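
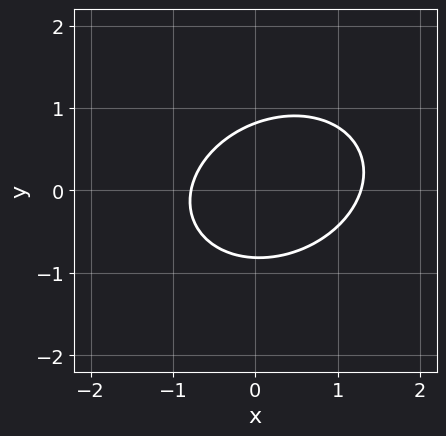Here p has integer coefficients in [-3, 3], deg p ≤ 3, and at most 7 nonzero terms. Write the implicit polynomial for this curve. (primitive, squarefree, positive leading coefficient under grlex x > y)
1. deg p = 2. A generic line meets the curve in up to 2 points.
2. Solving for integer coefficients yields p as stated.

2*x^2 - x*y + 3*y^2 - x - 2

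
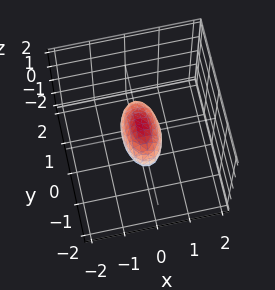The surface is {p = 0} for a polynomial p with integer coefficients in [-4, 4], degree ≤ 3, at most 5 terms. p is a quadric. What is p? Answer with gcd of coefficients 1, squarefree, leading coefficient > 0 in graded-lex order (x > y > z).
3*x^2 + y^2 + 2*z^2 - 1

The degree is 2 — a closed, bounded, convex surface; a quadric.
Symmetries: it's symmetric under y → −y, forcing even powers of y; mirror symmetry z ↦ −z ⇒ only even powers of z; it's symmetric under x → −x, forcing even powers of x.
Checking where it meets the axes: among the integer gridlines, it crosses the y-axis at y ∈ {-1, 1}.
Putting this together gives p.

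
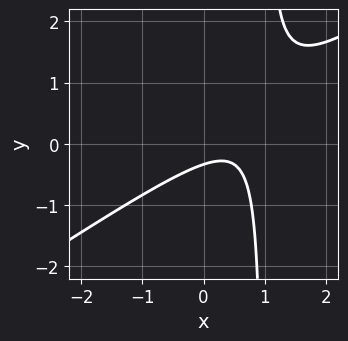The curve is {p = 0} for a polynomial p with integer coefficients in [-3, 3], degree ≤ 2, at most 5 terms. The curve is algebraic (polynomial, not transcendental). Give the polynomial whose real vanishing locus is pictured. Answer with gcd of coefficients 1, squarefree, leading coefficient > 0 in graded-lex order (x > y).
The degree is 2 — no degree-1 curve has this shape.
From the visible intercepts: no x-intercept at any integer in the box.
Assembling these constraints gives the stated polynomial.

2*x^2 - 3*x*y - 2*x + 3*y + 1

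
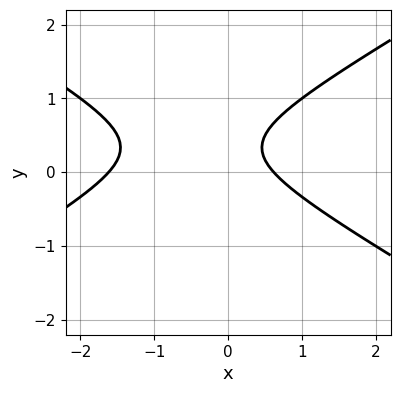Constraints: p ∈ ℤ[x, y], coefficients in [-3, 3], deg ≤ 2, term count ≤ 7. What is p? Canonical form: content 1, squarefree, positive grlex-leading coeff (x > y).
x^2 - 3*y^2 + x + 2*y - 1

deg p = 2. No degree-1 curve has this shape.
Checking where it meets the axes: the curve avoids every integer y-axis point in the box.
Matching integer coefficients to the picture gives p.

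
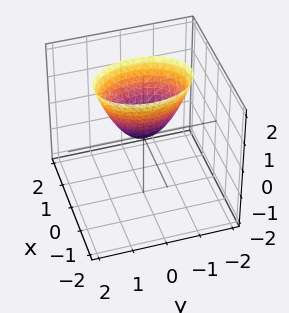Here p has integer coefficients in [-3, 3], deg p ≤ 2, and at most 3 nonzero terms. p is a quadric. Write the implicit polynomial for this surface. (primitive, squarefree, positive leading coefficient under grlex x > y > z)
2*x^2 + y^2 - z

The degree is 2 — a paraboloid; a quadric.
Symmetries: the x ↦ −x reflection is a symmetry, so x appears only in even powers; it's symmetric under y → −y, forcing even powers of y.
Checking where it meets the axes: it meets the x-axis at x = 0 (among the integer gridlines); it crosses the z-axis at the gridline z = 0.
Putting this together gives p.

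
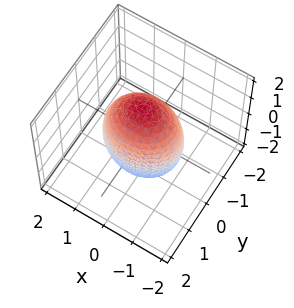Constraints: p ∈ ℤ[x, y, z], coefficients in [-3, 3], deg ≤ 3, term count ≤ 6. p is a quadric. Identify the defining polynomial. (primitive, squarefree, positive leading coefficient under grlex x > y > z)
2*x^2 + 3*y^2 + z^2 - 3

First, degree: bounded and convex; a quadric, so deg p = 2.
Next, symmetries: the z ↦ −z reflection is a symmetry, so z appears only in even powers; it's symmetric under x → −x, forcing even powers of x; mirror symmetry y ↦ −y ⇒ only even powers of y.
Then, from the axis intercepts and sections: among the integer gridlines, it crosses the y-axis at y ∈ {-1, 1}.
Finally, assembling these constraints gives the stated polynomial.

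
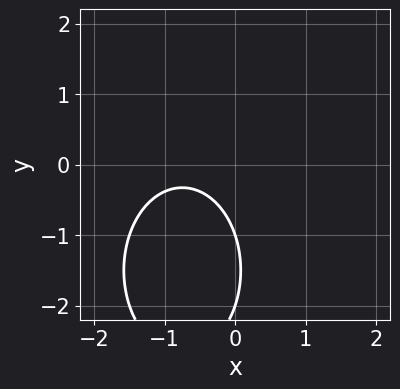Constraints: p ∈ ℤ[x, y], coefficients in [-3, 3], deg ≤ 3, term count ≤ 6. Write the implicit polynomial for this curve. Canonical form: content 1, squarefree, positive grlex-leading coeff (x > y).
First, deg p = 2.
Next, reading off the gridlines: no x-intercept at any integer in the box; among the integer gridlines, it crosses the y-axis at y ∈ {-2, -1}.
Finally, solving for integer coefficients yields p as stated.

2*x^2 + y^2 + 3*x + 3*y + 2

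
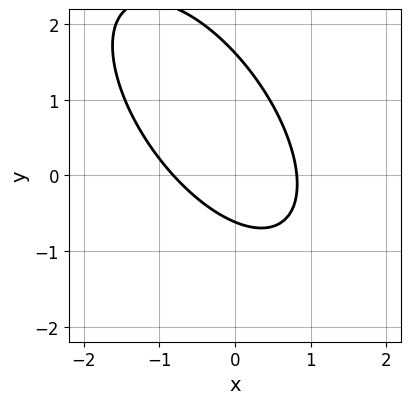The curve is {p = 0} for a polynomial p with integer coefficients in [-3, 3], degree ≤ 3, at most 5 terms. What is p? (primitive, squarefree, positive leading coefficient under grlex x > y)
3*x^2 + 3*x*y + 2*y^2 - 2*y - 2

(a) deg p = 2.
(b) Solving for integer coefficients yields p as stated.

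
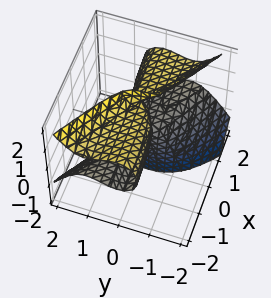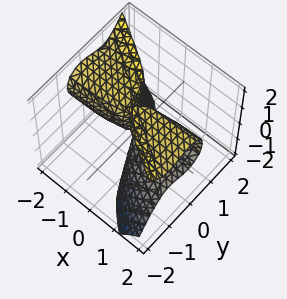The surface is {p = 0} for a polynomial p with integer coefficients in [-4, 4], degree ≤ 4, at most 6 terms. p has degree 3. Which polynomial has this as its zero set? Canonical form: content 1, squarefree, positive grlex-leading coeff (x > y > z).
2*x*y^2 + 2*x*z^2 + 3*y^3 - 3*x*z

(a) deg p = 3. A generic line meets the surface in up to 3 points.
(b) Observable constraints: the visible x-axis segment lies entirely on the surface; it meets the y-axis at y = 0 (among the integer gridlines); every point of the z-axis in the box is on the surface.
(c) Solving for integer coefficients yields p as stated.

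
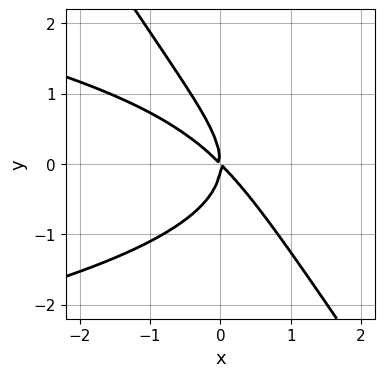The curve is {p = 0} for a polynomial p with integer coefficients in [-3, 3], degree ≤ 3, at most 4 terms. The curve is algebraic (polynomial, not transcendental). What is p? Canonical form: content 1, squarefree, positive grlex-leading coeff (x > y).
3*x*y^2 + 2*y^3 + 3*x^2 + 3*x*y

(a) The degree is 3 — the shape is more complex than any degree-2 curve.
(b) From the axis intercepts and sections: it crosses the x-axis at the gridline x = 0; one y-axis crossing is at y = 0.
(c) Fitting integer coefficients to these (and the overall shape) gives p.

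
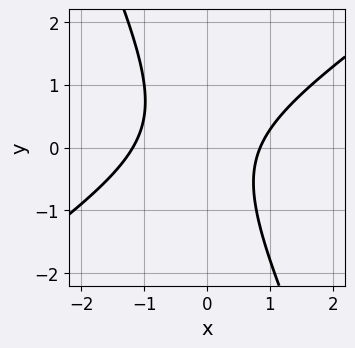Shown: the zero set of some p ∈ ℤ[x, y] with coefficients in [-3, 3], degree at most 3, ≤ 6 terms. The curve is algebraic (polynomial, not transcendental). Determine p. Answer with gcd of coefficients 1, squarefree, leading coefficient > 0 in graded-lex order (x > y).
Degree: a generic line meets the curve in up to 2 points, so deg p = 2.
Reading off the gridlines: no y-intercept at any integer in the box.
Assembling these constraints gives the stated polynomial.

3*x^2 - 3*x*y - 2*y^2 + x - 3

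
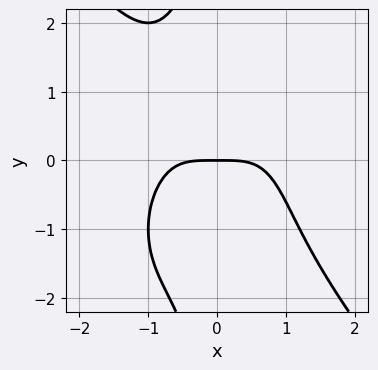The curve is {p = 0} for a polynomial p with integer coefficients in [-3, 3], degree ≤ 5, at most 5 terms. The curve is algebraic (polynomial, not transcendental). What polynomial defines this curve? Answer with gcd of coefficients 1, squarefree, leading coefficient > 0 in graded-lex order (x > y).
2*x^4 + x*y^3 + 3*y

1. Degree: the shape is more complex than any degree-3 curve, so deg p = 4.
2. From the visible intercepts: it meets the y-axis at y = 0 (among the integer gridlines); it meets the x-axis at x = 0 (among the integer gridlines).
3. Assembling these constraints gives the stated polynomial.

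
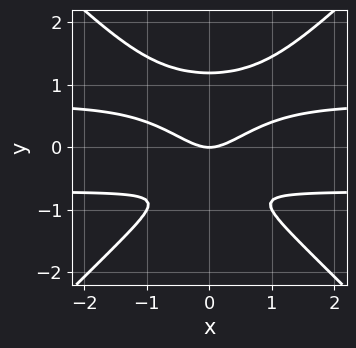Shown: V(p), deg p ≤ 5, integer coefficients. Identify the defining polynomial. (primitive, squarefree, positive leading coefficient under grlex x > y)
2*x^2*y^2 - 2*y^4 - x^2 + 2*y^2 + y

1. The degree is 4 — no degree-3 curve has this shape.
2. Symmetries: mirror symmetry x ↦ −x ⇒ only even powers of x.
3. From the axis intercepts and sections: it crosses the x-axis at the gridline x = 0; it meets the y-axis at y = 0 (among the integer gridlines).
4. Putting this together gives p.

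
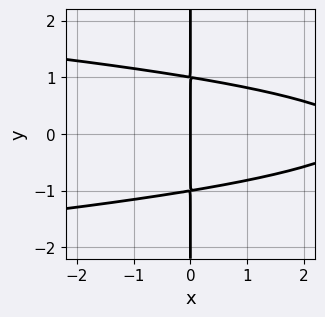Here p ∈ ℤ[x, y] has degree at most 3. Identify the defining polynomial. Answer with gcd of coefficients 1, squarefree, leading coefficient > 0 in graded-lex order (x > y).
3*x*y^2 + x^2 - 3*x

1. The degree is 3 — no degree-2 curve has this shape.
2. Symmetries: it's symmetric under y → −y, forcing even powers of y.
3. Against the integer gridlines: one x-axis crossing is at x = 0; every point of the y-axis in the box is on the curve.
4. The integer polynomial consistent with all of this is the stated p.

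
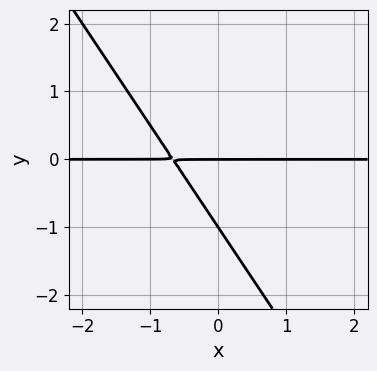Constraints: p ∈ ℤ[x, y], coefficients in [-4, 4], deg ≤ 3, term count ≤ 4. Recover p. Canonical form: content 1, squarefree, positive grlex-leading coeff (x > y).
3*x*y + 2*y^2 + 2*y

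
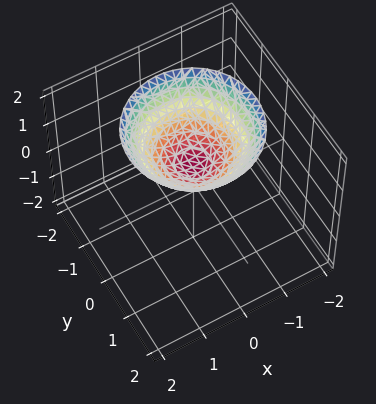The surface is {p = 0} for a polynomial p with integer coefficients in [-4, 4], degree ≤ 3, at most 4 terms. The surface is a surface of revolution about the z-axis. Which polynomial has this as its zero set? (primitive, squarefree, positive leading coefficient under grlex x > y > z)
2*x^2 + 2*y^2 - 3*z + 2

First, deg p = 2. The shape is more complex than any degree-1 surface.
Then, by symmetry, the z-axis is an axis of rotation, so x and y enter only as x² + y².
Then, against the integer gridlines: no y-intercept at any integer in the box; it misses every integer gridline on the x-axis.
Finally, assembling these constraints gives the stated polynomial.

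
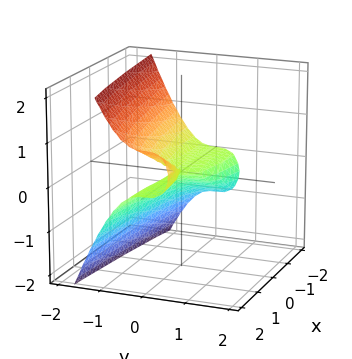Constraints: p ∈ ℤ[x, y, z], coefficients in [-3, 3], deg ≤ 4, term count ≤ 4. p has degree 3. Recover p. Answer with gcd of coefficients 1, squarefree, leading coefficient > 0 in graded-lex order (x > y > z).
3*y^3 - x*z + 2*z^2

1. Degree: no degree-2 surface has this shape, so deg p = 3.
2. Against the integer gridlines: it crosses the y-axis at the gridline y = 0; the visible x-axis segment lies entirely on the surface; one z-axis crossing is at z = 0.
3. These observations pin down the coefficients.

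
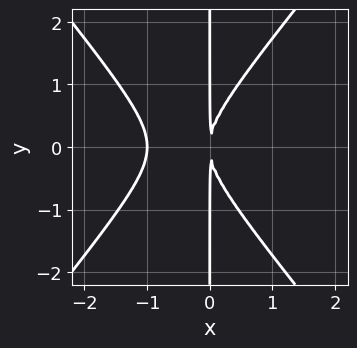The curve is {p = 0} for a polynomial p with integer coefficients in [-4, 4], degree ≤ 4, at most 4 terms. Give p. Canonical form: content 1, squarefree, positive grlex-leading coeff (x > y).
First, deg p = 3. The shape is more complex than any degree-2 curve.
Next, symmetries: it's symmetric under y → −y, forcing even powers of y.
Then, checking where it meets the axes: it crosses the x-axis at the gridline x = -1; every point of the y-axis in the box is on the curve.
Finally, matching integer coefficients to the picture gives p.

3*x^3 - 2*x*y^2 + 3*x^2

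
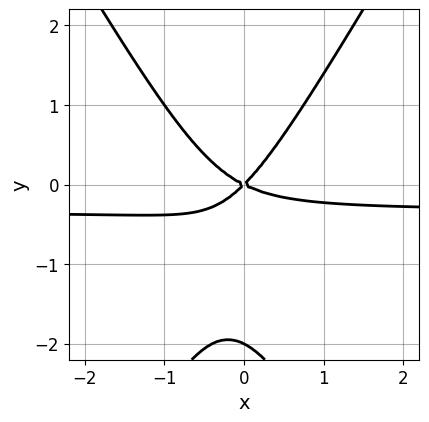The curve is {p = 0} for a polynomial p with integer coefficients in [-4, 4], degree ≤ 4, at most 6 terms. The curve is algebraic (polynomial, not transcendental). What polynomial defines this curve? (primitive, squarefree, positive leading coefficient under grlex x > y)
1. Degree: no degree-2 curve has this shape, so deg p = 3.
2. From the visible intercepts: the y-axis gridline crossings are at y ∈ {-2, 0}; it crosses the x-axis at the gridline x = 0.
3. Matching integer coefficients to the picture gives p.

3*x^2*y - y^3 + x^2 + x*y - 2*y^2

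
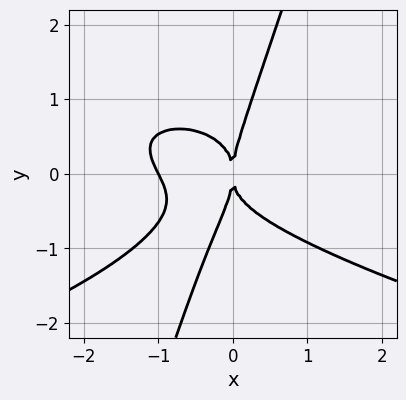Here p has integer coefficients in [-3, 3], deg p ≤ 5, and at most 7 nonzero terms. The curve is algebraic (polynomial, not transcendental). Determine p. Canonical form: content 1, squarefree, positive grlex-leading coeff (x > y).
deg p = 4. A generic line meets the curve in up to 4 points.
Checking where it meets the axes: it crosses the y-axis at the gridline y = 0; the x-axis gridline crossings are at x ∈ {-1, 0}.
Fitting integer coefficients to these (and the overall shape) gives p.

3*x*y^3 - y^4 + 2*x^3 + x^2*y + 2*x^2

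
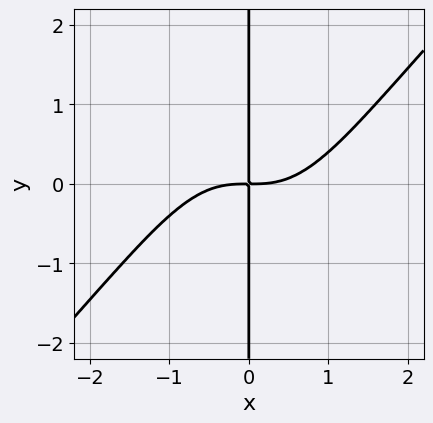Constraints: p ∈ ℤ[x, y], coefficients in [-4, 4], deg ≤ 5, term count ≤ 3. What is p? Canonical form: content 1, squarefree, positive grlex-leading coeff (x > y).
2*x^4 - 2*x^3*y - 3*x*y

Degree: the shape is more complex than any degree-3 curve, so deg p = 4.
Observable constraints: every point of the y-axis in the box is on the curve.
Matching integer coefficients to the picture gives p.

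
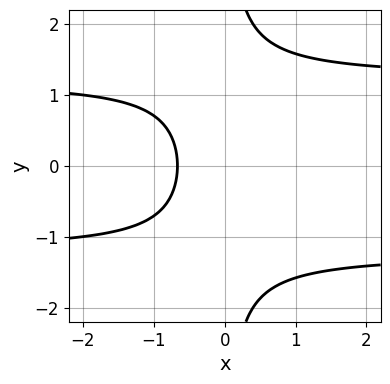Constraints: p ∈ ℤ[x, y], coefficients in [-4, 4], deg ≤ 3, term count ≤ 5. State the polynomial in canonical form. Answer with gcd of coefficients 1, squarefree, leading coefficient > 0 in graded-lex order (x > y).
1. Degree: no degree-2 curve has this shape, so deg p = 3.
2. Symmetries: mirror symmetry y ↦ −y ⇒ only even powers of y.
3. From the axis intercepts and sections: the curve avoids every integer y-axis point in the box.
4. Putting this together gives p.

2*x*y^2 - 3*x - 2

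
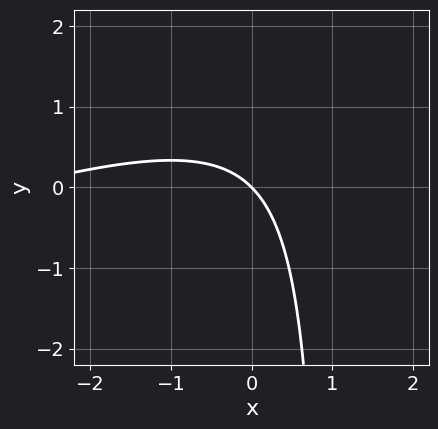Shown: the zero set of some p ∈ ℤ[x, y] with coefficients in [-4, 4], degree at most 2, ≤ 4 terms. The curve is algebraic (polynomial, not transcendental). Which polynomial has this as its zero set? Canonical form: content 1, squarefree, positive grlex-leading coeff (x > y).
First, degree: no degree-1 curve has this shape, so deg p = 2.
Then, against the integer gridlines: one y-axis crossing is at y = 0; it crosses the x-axis at the gridline x = 0.
Finally, together with the visible shape, these determine p as stated.

x^2 - 3*x*y + 3*x + 3*y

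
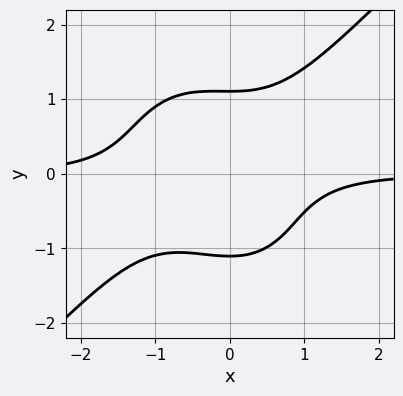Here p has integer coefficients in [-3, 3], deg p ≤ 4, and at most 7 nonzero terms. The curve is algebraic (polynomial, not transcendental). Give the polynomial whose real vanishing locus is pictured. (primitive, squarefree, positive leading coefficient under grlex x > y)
3*x^3*y - x^2*y^2 - 2*y^4 + 2*x^2*y + 3

(a) Degree: the shape is more complex than any degree-3 curve, so deg p = 4.
(b) Observable constraints: the curve avoids every integer x-axis point in the box.
(c) Assembling these constraints gives the stated polynomial.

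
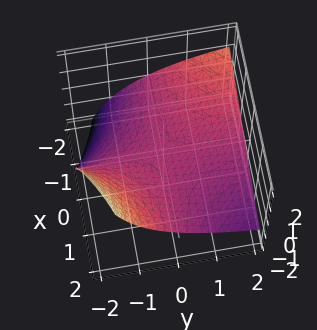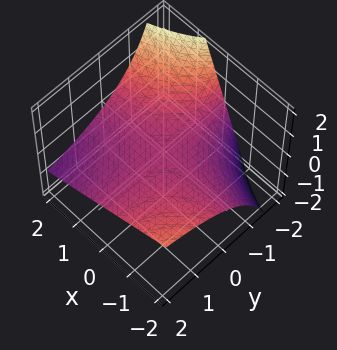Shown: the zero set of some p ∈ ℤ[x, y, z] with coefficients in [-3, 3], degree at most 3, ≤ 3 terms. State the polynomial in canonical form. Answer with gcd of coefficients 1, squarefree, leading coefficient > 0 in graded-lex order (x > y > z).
(a) Degree: the shape is more complex than any degree-1 surface, so deg p = 2.
(b) Observable constraints: it meets the z-axis at z = 0 (among the integer gridlines); the visible y-axis segment lies entirely on the surface; the visible x-axis segment lies entirely on the surface.
(c) Putting this together gives p.

x*y + y*z + 3*z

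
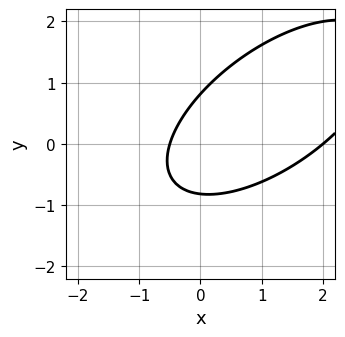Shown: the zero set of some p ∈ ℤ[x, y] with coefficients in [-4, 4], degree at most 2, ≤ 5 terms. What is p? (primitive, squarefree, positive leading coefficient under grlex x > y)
(a) deg p = 2.
(b) From the visible intercepts: it meets the x-axis at x = 2 (among the integer gridlines).
(c) Putting this together gives p.

2*x^2 - 3*x*y + 3*y^2 - 3*x - 2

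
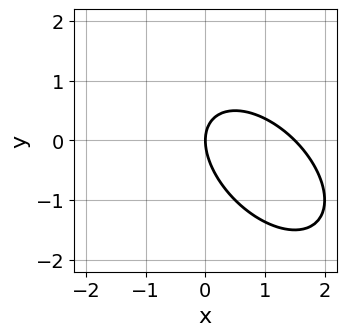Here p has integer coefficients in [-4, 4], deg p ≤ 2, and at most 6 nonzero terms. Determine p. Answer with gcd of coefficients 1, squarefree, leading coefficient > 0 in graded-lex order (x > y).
2*x^2 + 2*x*y + 2*y^2 - 3*x

(a) The degree is 2 — the shape is more complex than any degree-1 curve.
(b) Observable constraints: it meets the y-axis at y = 0 (among the integer gridlines); one x-axis crossing is at x = 0.
(c) Assembling these constraints gives the stated polynomial.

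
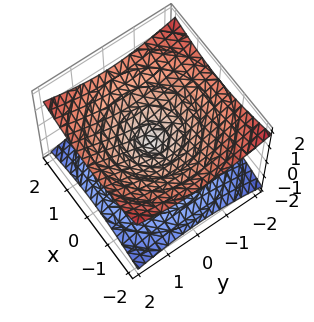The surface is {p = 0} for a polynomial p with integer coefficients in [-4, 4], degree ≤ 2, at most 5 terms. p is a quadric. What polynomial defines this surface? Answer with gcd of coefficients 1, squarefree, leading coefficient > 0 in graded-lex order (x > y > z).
x^2 + y^2 - 3*z^2

(a) deg p = 2. A double cone through the origin; a quadric.
(b) Symmetries: the z-axis is an axis of rotation, so x and y enter only as x² + y²; the z ↦ −z reflection is a symmetry, so z appears only in even powers.
(c) Reading off the gridlines: a circular section at z = 1 has radius between 1 and 2; it crosses the z-axis at the gridline z = 0; it meets the x-axis at x = 0 (among the integer gridlines); it meets the y-axis at y = 0 (among the integer gridlines).
(d) Fitting integer coefficients to these (and the overall shape) gives p.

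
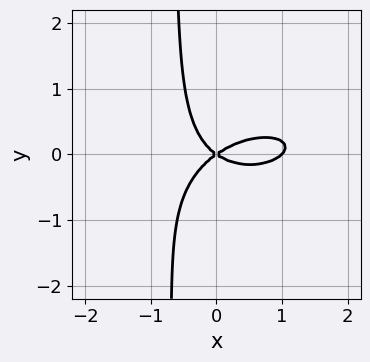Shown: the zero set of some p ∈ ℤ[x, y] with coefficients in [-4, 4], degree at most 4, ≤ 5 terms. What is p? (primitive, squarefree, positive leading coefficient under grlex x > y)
x^3 - x^2*y + 3*x*y^2 - x^2 + 2*y^2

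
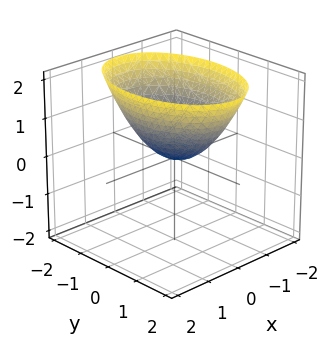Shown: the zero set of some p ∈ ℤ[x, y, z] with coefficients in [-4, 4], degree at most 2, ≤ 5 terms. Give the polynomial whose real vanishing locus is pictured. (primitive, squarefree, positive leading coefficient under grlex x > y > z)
2*x^2 + y^2 - 2*z

deg p = 2. A single bowl opening along one axis; a quadric.
Symmetries: the y ↦ −y reflection is a symmetry, so y appears only in even powers; the x ↦ −x reflection is a symmetry, so x appears only in even powers.
Against the integer gridlines: it meets the z-axis at z = 0 (among the integer gridlines); one y-axis crossing is at y = 0; one x-axis crossing is at x = 0.
Assembling these constraints gives the stated polynomial.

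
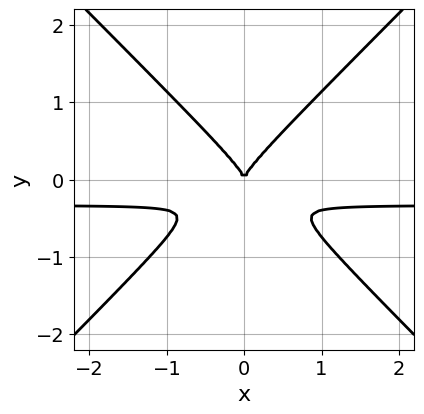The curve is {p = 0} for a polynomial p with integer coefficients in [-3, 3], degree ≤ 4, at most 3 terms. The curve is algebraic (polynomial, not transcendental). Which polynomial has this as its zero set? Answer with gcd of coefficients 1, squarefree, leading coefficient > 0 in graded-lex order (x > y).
deg p = 3. A generic line meets the curve in up to 3 points.
Symmetries: the x ↦ −x reflection is a symmetry, so x appears only in even powers.
From the visible intercepts: it meets the x-axis at x = 0 (among the integer gridlines); one y-axis crossing is at y = 0.
Fitting integer coefficients to these (and the overall shape) gives p.

3*x^2*y - 3*y^3 + x^2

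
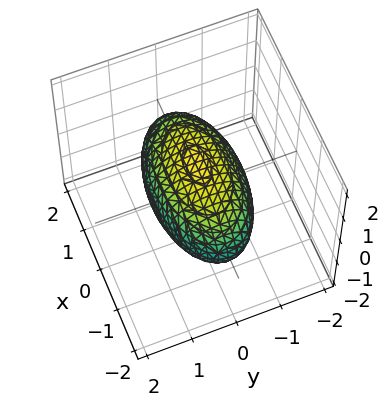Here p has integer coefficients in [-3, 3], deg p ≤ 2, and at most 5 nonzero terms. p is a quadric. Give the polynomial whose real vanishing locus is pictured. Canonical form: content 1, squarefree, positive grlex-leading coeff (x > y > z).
Degree: bounded and convex; a quadric, so deg p = 2.
Symmetries: mirror symmetry z ↦ −z ⇒ only even powers of z; it's symmetric under x → −x, forcing even powers of x; it's symmetric under y → −y, forcing even powers of y.
Against the integer gridlines: the z-axis gridline crossings are at z ∈ {-1, 1}; the y-axis gridline crossings are at y ∈ {-1, 1}.
The integer polynomial consistent with all of this is the stated p.

x^2 + 3*y^2 + 3*z^2 - 3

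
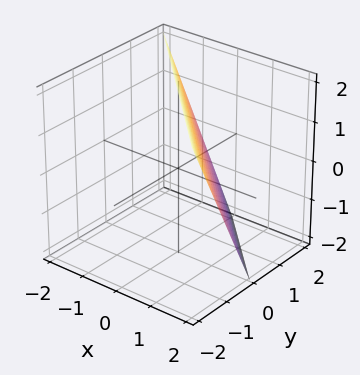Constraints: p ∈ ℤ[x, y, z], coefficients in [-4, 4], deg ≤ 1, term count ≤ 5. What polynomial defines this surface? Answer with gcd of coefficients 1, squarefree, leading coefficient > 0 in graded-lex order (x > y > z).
2*x + 2*y + z - 2

First, the degree is 1 — every cross-section is a straight line — this is a plane.
Then, from the visible intercepts: one z-axis crossing is at z = 2; it crosses the x-axis at the gridline x = 1; one y-axis crossing is at y = 1.
Finally, matching integer coefficients to the picture gives p.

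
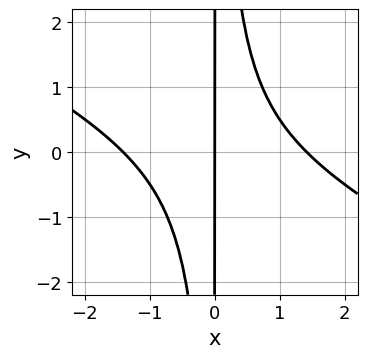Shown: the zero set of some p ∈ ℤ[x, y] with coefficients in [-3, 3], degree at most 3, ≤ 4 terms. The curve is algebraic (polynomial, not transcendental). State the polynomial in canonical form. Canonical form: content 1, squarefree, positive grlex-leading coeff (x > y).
First, the degree is 3 — a generic line meets the curve in up to 3 points.
Then, from the visible intercepts: every point of the y-axis in the box is on the curve; it meets the x-axis at x = 0 (among the integer gridlines).
Finally, putting this together gives p.

x^3 + 2*x^2*y - 2*x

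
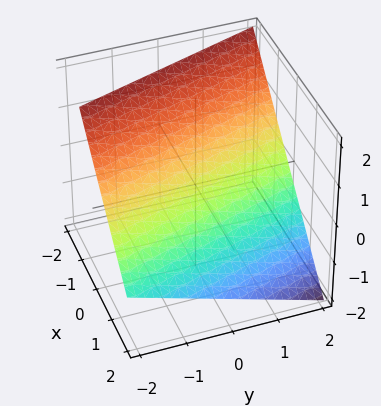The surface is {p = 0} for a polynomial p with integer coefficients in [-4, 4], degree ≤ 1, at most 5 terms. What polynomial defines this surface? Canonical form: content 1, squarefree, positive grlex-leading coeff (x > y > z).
3*x + y + 3*z - 2

First, deg p = 1.
Next, from the axis intercepts and sections: it crosses the y-axis at the gridline y = 2.
Finally, together with the visible shape, these determine p as stated.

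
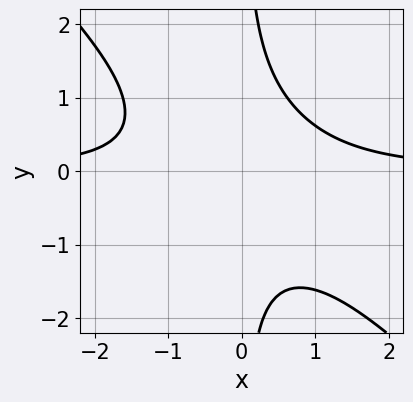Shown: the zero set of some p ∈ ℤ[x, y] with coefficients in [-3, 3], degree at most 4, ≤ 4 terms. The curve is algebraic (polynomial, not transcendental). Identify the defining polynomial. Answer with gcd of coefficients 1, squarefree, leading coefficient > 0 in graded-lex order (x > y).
x^2*y + x*y^2 - 1

(a) Degree: the shape is more complex than any degree-2 curve, so deg p = 3.
(b) From the axis intercepts and sections: it misses every integer gridline on the x-axis; it misses every integer gridline on the y-axis.
(c) Matching integer coefficients to the picture gives p.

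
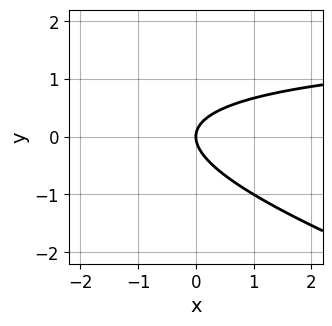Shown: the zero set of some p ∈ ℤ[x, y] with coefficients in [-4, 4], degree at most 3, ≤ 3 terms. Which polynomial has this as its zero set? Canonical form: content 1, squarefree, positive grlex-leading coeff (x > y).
x*y + 3*y^2 - 2*x

1. Degree: the shape is more complex than any degree-1 curve, so deg p = 2.
2. From the visible intercepts: it meets the x-axis at x = 0 (among the integer gridlines); it meets the y-axis at y = 0 (among the integer gridlines).
3. The integer polynomial consistent with all of this is the stated p.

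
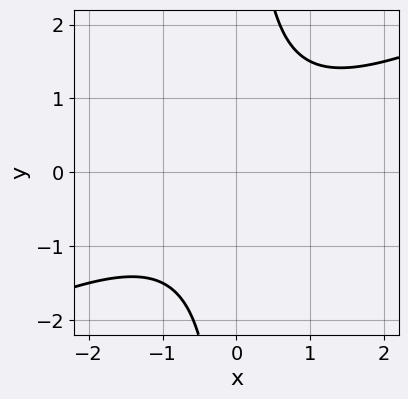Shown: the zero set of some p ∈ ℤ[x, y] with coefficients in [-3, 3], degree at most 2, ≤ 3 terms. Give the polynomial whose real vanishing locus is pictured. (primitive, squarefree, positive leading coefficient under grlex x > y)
1. The degree is 2 — the shape is more complex than any degree-1 curve.
2. From the visible intercepts: it misses every integer gridline on the x-axis; the curve avoids every integer y-axis point in the box.
3. These observations pin down the coefficients.

x^2 - 2*x*y + 2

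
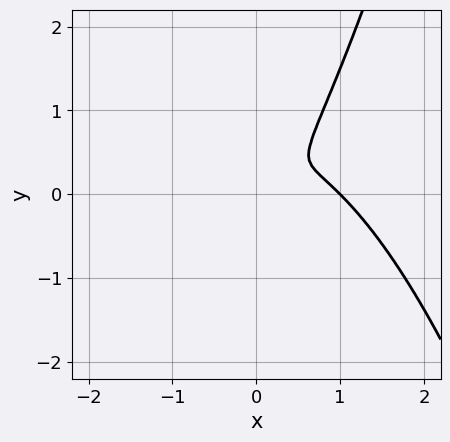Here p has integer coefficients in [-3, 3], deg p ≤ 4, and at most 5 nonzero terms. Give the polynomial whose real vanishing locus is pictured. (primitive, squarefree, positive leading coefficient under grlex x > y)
3*x^3 - 3*x^2 + 3*x*y - 2*y^2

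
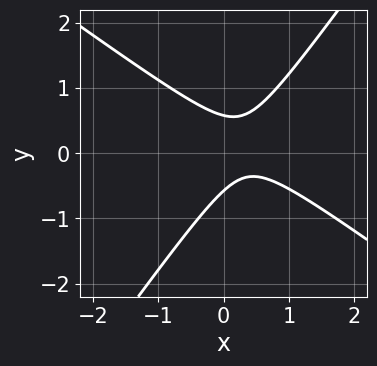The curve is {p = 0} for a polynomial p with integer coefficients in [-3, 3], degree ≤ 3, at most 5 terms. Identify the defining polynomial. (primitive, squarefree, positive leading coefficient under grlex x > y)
(a) deg p = 2. No degree-1 curve has this shape.
(b) Reading off the gridlines: it misses every integer gridline on the x-axis.
(c) Together with the visible shape, these determine p as stated.

3*x^2 + 2*x*y - 3*y^2 - 2*x + 1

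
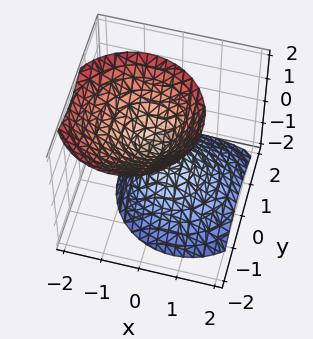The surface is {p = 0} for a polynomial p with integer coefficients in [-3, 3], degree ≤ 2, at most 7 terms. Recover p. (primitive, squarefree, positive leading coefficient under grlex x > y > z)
3*x^2 + 2*x*z + 3*y^2 + y*z - 2*z^2

The picture has 2 separate pieces. They look like related sheets of one shape, so recover p as a whole.
deg p = 2. No degree-1 surface has this shape.
Reading off the gridlines: one z-axis crossing is at z = 0; it meets the y-axis at y = 0 (among the integer gridlines); it meets the x-axis at x = 0 (among the integer gridlines).
Matching integer coefficients to the picture gives p.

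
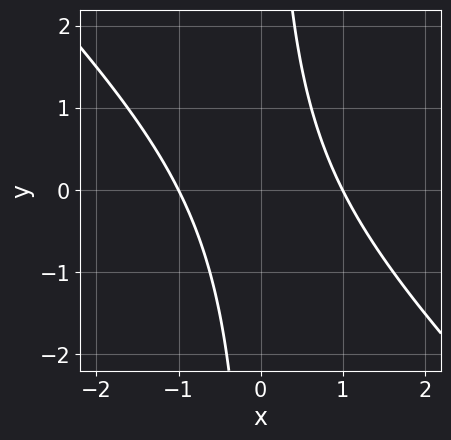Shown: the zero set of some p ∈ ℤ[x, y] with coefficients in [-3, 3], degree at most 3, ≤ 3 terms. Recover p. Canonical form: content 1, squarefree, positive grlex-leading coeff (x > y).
First, the degree is 2 — a generic line meets the curve in up to 2 points.
Then, checking where it meets the axes: among the integer gridlines, it crosses the x-axis at x ∈ {-1, 1}; no y-intercept at any integer in the box.
Finally, fitting integer coefficients to these (and the overall shape) gives p.

x^2 + x*y - 1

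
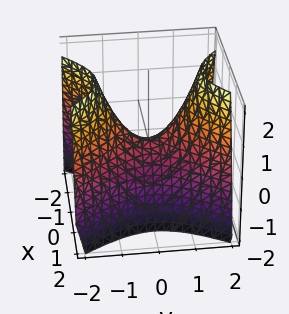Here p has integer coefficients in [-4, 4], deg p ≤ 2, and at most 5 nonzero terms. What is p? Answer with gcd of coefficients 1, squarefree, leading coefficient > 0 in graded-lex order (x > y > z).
3*x^2 - 2*y^2 + 2*z

First, deg p = 2. A saddle surface; a quadric.
Then, symmetries: mirror symmetry y ↦ −y ⇒ only even powers of y; mirror symmetry x ↦ −x ⇒ only even powers of x.
Next, from the axis intercepts and sections: one y-axis crossing is at y = 0; one x-axis crossing is at x = 0; it crosses the z-axis at the gridline z = 0.
Finally, putting this together gives p.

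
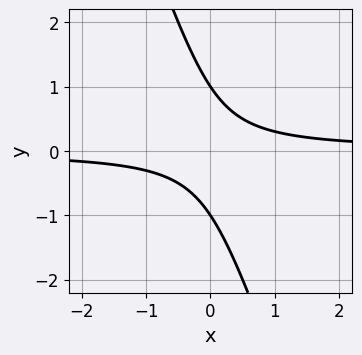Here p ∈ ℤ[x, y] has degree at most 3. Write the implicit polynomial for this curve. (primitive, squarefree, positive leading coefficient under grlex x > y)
3*x*y + y^2 - 1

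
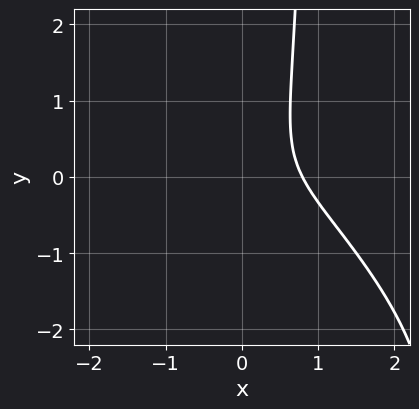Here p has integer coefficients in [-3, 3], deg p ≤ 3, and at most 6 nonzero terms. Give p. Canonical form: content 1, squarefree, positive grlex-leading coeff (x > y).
deg p = 3.
Checking where it meets the axes: the curve avoids every integer y-axis point in the box.
Matching integer coefficients to the picture gives p.

2*x^3 + 3*x^2*y + 2*x*y^2 - 2*y^2 - 1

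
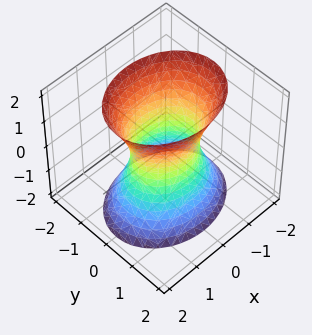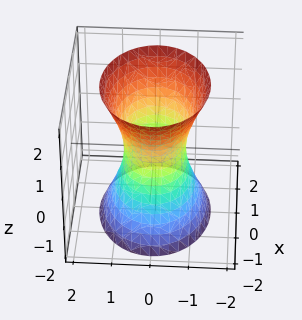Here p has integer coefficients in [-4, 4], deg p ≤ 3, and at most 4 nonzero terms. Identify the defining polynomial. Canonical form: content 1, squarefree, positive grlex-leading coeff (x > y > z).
2*x^2 + 3*y^2 - z^2 - 2

(a) The degree is 2 — one connected sheet with a waist; a quadric.
(b) Symmetries: the y ↦ −y reflection is a symmetry, so y appears only in even powers; the z ↦ −z reflection is a symmetry, so z appears only in even powers; mirror symmetry x ↦ −x ⇒ only even powers of x.
(c) Observable constraints: among the integer gridlines, it crosses the x-axis at x ∈ {-1, 1}; no z-intercept at any integer in the box.
(d) These observations pin down the coefficients.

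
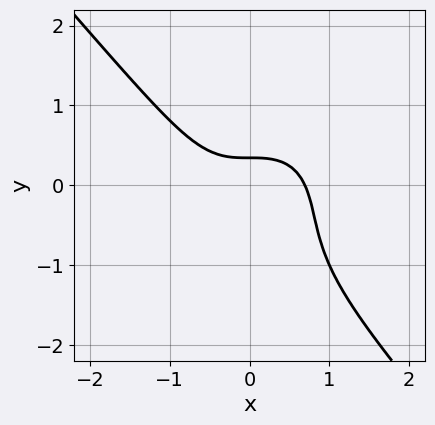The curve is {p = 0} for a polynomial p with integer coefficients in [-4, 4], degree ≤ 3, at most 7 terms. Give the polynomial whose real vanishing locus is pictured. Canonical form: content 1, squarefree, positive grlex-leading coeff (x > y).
3*x^3 + 2*y^3 + 2*y^2 + 2*y - 1

1. deg p = 3.
2. The integer polynomial consistent with all of this is the stated p.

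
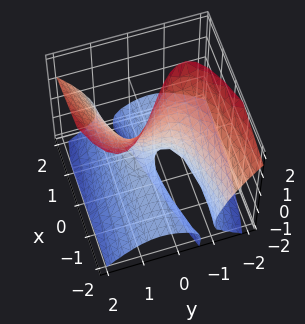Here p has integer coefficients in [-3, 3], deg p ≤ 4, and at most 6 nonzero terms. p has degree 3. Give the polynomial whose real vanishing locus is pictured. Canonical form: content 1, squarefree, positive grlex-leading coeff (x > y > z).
(a) deg p = 3. No degree-2 surface has this shape.
(b) Checking where it meets the axes: it meets the y-axis at y = 0 (among the integer gridlines); it crosses the x-axis at the gridline x = 0; every point of the z-axis in the box is on the surface.
(c) Matching integer coefficients to the picture gives p.

y^3 - y*z^2 - x*z - x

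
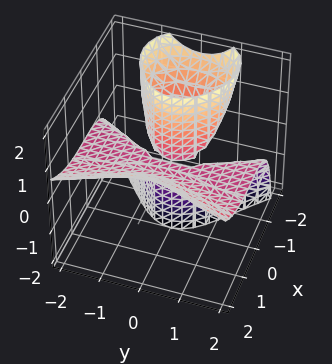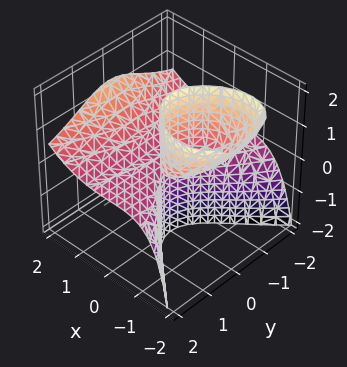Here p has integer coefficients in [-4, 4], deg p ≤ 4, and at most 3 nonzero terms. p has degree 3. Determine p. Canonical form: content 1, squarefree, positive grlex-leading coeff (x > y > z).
1. There are 2 components. They look like related sheets of one shape, so recover p as a whole.
2. The degree is 3 — a generic line meets the surface in up to 3 points.
3. From the axis intercepts and sections: the visible y-axis segment lies entirely on the surface; it crosses the x-axis at the gridline x = 0; the visible z-axis segment lies entirely on the surface.
4. Fitting integer coefficients to these (and the overall shape) gives p.

x^3 - 2*y^2*z - 3*x*z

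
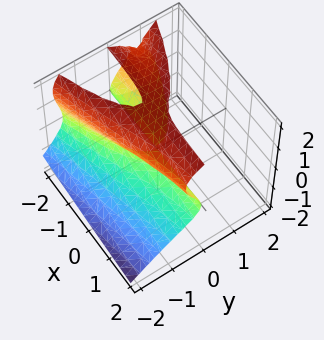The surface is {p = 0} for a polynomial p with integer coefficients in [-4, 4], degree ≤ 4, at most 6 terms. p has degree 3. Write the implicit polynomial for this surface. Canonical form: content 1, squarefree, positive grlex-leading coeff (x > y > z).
The degree is 3 — the shape is more complex than any degree-2 surface.
Observable constraints: it crosses the y-axis at the gridline y = 0; every point of the x-axis in the box is on the surface; among the integer gridlines, it crosses the z-axis at z ∈ {0, 2}.
Assembling these constraints gives the stated polynomial.

y^3 - z^3 + x*y + 2*z^2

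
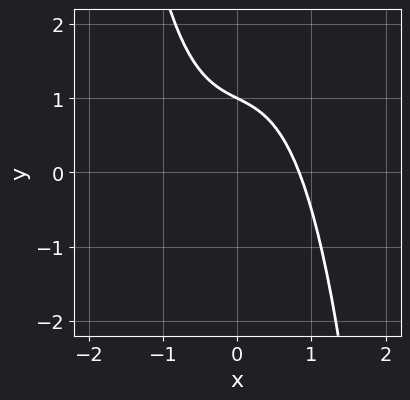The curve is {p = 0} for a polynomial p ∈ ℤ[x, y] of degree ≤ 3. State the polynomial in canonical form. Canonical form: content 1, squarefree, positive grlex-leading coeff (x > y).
2*x^3 + x + 2*y - 2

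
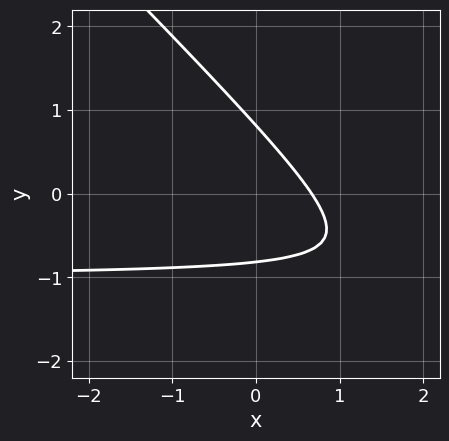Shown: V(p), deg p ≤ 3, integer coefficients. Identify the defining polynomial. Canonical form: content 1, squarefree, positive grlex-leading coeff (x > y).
3*x*y + 3*y^2 + 3*x - 2

First, the degree is 2 — no degree-1 curve has this shape.
Finally, matching integer coefficients to the picture gives p.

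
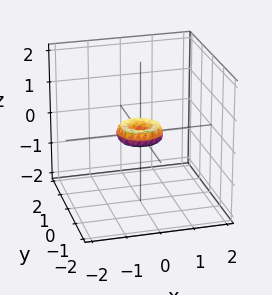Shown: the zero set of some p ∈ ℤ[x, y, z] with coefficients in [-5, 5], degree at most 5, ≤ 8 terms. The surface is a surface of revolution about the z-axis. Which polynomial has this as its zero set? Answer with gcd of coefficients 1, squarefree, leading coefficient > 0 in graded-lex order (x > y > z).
2*x^4 + 4*x^2*y^2 + 2*y^4 - x^2 - y^2 + 2*z^2

deg p = 4. A generic line meets the surface in up to 4 points.
Symmetries: rotational symmetry about the z-axis ⇒ p depends on x, y only through x² + y².
Against the integer gridlines: one y-axis crossing is at y = 0; it crosses the x-axis at the gridline x = 0; a circular section at z = 0 has radius between 0 and 1; it meets the z-axis at z = 0 (among the integer gridlines).
Fitting integer coefficients to these (and the overall shape) gives p.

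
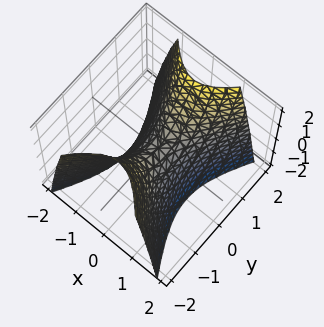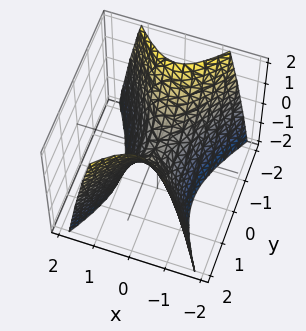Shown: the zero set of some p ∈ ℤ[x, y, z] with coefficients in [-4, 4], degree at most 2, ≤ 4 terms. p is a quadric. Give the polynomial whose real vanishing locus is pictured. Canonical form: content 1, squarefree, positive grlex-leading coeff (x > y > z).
1. Degree: a saddle surface; a quadric, so deg p = 2.
2. Symmetries: it's symmetric under x → −x, forcing even powers of x; the y ↦ −y reflection is a symmetry, so y appears only in even powers.
3. Against the integer gridlines: it meets the z-axis at z = 0 (among the integer gridlines); one y-axis crossing is at y = 0; it meets the x-axis at x = 0 (among the integer gridlines).
4. Together with the visible shape, these determine p as stated.

2*x^2 - y^2 + z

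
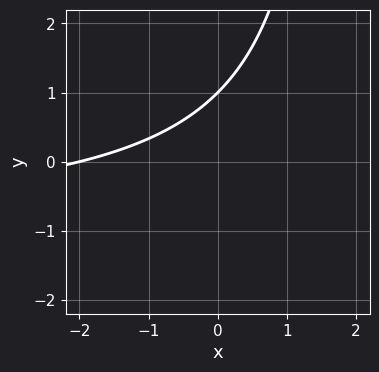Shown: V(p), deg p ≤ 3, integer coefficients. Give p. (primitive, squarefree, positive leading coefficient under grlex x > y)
x*y + x - 2*y + 2

First, the degree is 2 — the shape is more complex than any degree-1 curve.
Then, from the visible intercepts: it meets the y-axis at y = 1 (among the integer gridlines); it crosses the x-axis at the gridline x = -2.
Finally, assembling these constraints gives the stated polynomial.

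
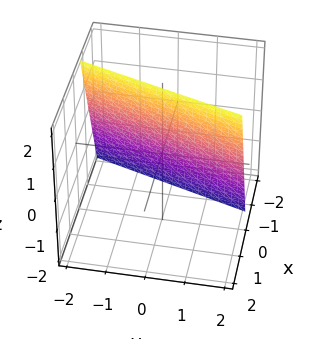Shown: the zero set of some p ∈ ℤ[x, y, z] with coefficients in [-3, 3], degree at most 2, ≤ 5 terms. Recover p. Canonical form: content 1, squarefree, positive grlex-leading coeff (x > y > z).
First, the degree is 1 — the surface is flat (a plane).
Then, observable constraints: it meets the y-axis at y = 2 (among the integer gridlines); it meets the z-axis at z = 2 (among the integer gridlines).
Finally, fitting integer coefficients to these (and the overall shape) gives p.

3*x - y - z + 2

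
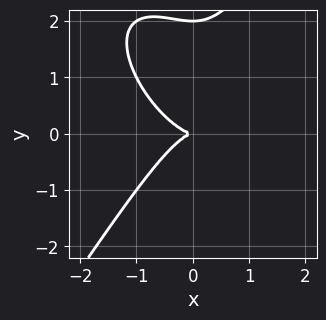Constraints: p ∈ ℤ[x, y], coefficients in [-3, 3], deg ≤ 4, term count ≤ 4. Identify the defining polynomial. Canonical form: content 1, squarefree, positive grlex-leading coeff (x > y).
(a) deg p = 3.
(b) Reading off the gridlines: the y-axis gridline crossings are at y ∈ {0, 2}; one x-axis crossing is at x = 0.
(c) Putting this together gives p.

2*x^3 + x^2*y - y^3 + 2*y^2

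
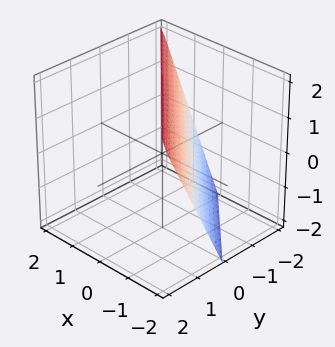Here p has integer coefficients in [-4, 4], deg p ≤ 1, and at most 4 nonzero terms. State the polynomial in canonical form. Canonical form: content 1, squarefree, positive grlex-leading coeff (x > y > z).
(a) Degree: the surface is flat (a plane), so deg p = 1.
(b) From the axis intercepts and sections: one z-axis crossing is at z = 2; one y-axis crossing is at y = -1; it crosses the x-axis at the gridline x = -1.
(c) Solving for integer coefficients yields p as stated.

2*x + 2*y - z + 2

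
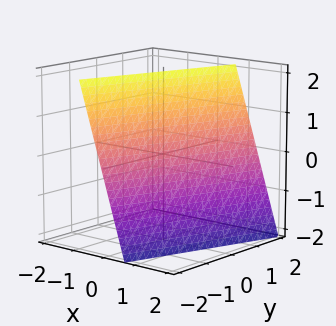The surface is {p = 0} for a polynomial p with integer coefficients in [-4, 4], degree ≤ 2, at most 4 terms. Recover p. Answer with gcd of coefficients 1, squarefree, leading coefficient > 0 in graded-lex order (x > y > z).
(a) The degree is 1 — the surface is flat (a plane).
(b) From the visible intercepts: one y-axis crossing is at y = -2; one z-axis crossing is at z = 2.
(c) Matching integer coefficients to the picture gives p.

3*x - y + z - 2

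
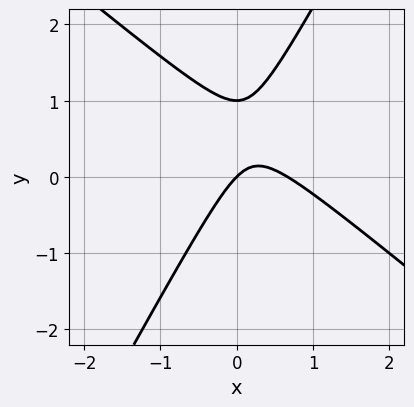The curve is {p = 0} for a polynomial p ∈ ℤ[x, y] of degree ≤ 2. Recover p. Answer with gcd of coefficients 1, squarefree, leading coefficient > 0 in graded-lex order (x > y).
3*x^2 + 2*x*y - 2*y^2 - 2*x + 2*y

(a) deg p = 2. A generic line meets the curve in up to 2 points.
(b) Observable constraints: the y-axis gridline crossings are at y ∈ {0, 1}; one x-axis crossing is at x = 0.
(c) Together with the visible shape, these determine p as stated.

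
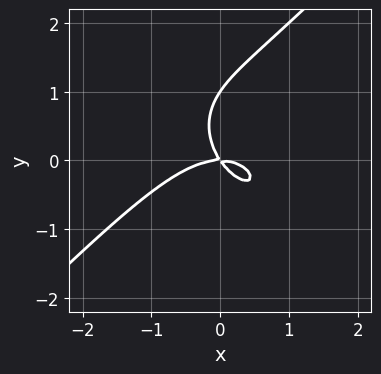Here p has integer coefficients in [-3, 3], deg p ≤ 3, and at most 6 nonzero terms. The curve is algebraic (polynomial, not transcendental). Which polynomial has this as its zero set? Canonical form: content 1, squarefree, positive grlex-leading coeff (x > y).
1. deg p = 3. The shape is more complex than any degree-2 curve.
2. From the visible intercepts: the y-axis gridline crossings are at y ∈ {0, 1}; it crosses the x-axis at the gridline x = 0.
3. The integer polynomial consistent with all of this is the stated p.

2*x^3 - 2*y^3 + 3*x*y + 2*y^2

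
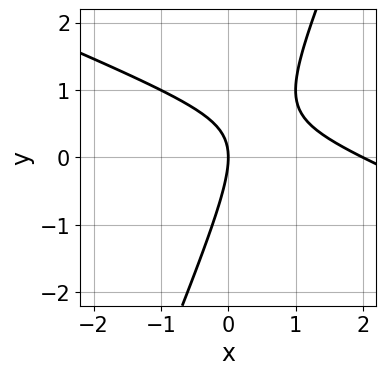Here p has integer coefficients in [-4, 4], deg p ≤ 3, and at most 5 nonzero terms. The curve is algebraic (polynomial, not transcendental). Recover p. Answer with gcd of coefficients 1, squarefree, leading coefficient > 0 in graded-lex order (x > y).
(a) deg p = 2.
(b) Observable constraints: it crosses the y-axis at the gridline y = 0; among the integer gridlines, it crosses the x-axis at x ∈ {0, 2}.
(c) Matching integer coefficients to the picture gives p.

x^2 + 2*x*y - y^2 - 2*x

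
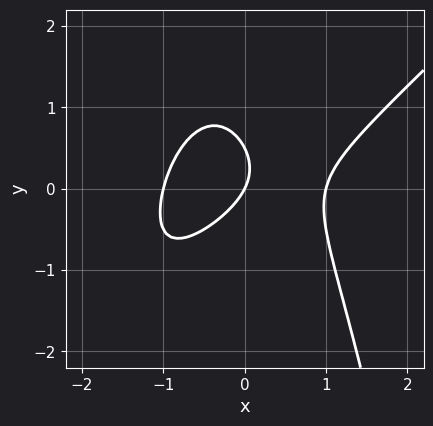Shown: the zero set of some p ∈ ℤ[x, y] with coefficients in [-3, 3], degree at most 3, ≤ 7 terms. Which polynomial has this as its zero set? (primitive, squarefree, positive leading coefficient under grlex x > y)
2*x^3 - 2*x^2*y - 2*y^2 - 2*x + y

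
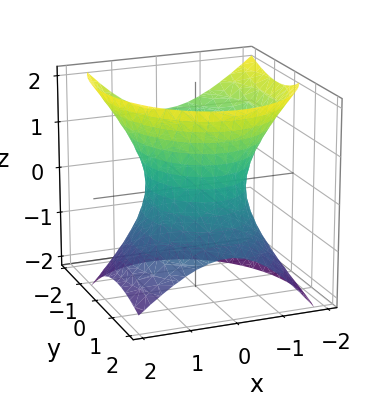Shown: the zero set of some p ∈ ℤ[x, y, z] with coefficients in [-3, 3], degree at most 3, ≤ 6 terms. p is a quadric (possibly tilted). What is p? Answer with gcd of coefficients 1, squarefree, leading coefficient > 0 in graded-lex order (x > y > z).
3*x^2 + x*z + 2*y^2 + 2*y*z - 2*z^2 - 3

1. Degree: no degree-1 surface has this shape, so deg p = 2.
2. From the visible intercepts: among the integer gridlines, it crosses the x-axis at x ∈ {-1, 1}; no z-intercept at any integer in the box.
3. Putting this together gives p.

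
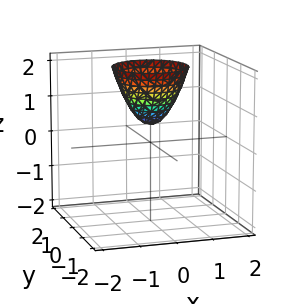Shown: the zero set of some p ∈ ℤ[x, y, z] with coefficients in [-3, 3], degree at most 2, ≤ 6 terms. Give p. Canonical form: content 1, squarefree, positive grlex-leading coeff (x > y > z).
3*x^2 + 3*y^2 - 2*z + 1

The degree is 2 — the shape is more complex than any degree-1 surface.
Symmetry: every cross-section ⟂ z is a circle, so x, y appear only via x² + y².
From the axis intercepts and sections: a circular section at z = 2 has radius exactly 1; the surface avoids every integer x-axis point in the box; it misses every integer gridline on the y-axis.
The integer polynomial consistent with all of this is the stated p.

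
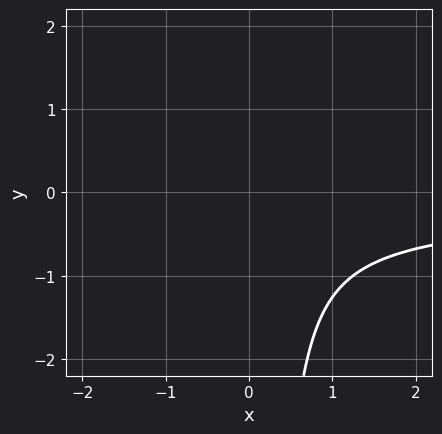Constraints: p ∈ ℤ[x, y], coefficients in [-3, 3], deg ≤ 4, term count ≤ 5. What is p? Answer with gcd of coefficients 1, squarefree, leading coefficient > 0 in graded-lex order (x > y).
x*y^3 - 3*x*y^2 + 3*y^2 + 2

First, degree: a generic line meets the curve in up to 4 points, so deg p = 4.
Then, reading off the gridlines: the curve avoids every integer x-axis point in the box; no y-intercept at any integer in the box.
Finally, these observations pin down the coefficients.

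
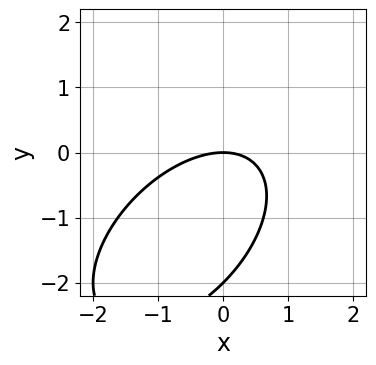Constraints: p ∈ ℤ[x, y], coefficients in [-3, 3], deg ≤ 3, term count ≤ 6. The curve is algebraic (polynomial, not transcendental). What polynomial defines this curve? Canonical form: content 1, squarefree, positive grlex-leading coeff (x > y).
x^2 - x*y + y^2 + 2*y

deg p = 2.
Against the integer gridlines: among the integer gridlines, it crosses the y-axis at y ∈ {-2, 0}; it crosses the x-axis at the gridline x = 0.
Together with the visible shape, these determine p as stated.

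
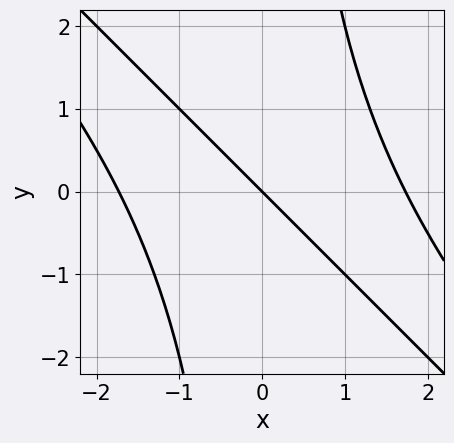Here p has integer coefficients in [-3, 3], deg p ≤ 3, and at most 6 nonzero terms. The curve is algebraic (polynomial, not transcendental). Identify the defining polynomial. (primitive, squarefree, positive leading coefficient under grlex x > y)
x^3 + 2*x^2*y + x*y^2 - 3*x - 3*y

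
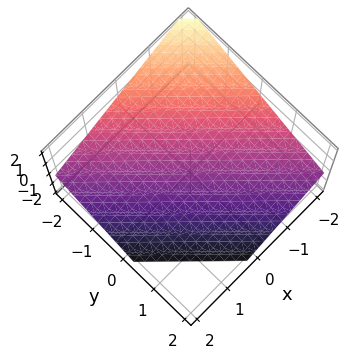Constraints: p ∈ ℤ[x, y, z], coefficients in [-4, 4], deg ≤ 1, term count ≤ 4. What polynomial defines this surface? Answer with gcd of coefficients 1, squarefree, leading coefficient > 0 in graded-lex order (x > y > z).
2*x + 2*y + 3*z + 2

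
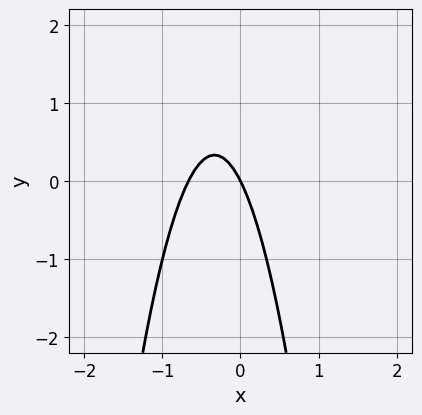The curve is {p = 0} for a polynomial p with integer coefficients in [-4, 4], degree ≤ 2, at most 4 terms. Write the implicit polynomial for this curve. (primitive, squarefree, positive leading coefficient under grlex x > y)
3*x^2 + 2*x + y

1. deg p = 2.
2. From the visible intercepts: one y-axis crossing is at y = 0; it crosses the x-axis at the gridline x = 0.
3. Matching integer coefficients to the picture gives p.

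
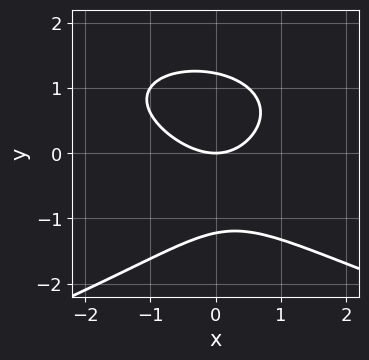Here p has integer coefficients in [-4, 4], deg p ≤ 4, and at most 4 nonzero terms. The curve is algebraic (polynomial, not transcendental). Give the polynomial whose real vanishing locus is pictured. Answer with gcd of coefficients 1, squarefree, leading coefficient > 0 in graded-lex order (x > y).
2*y^3 + 2*x^2 + x*y - 3*y

First, deg p = 3. A generic line meets the curve in up to 3 points.
Then, from the axis intercepts and sections: it crosses the y-axis at the gridline y = 0; it crosses the x-axis at the gridline x = 0.
Finally, solving for integer coefficients yields p as stated.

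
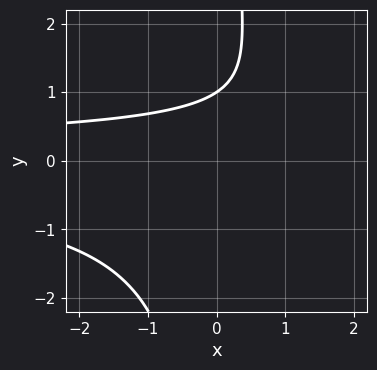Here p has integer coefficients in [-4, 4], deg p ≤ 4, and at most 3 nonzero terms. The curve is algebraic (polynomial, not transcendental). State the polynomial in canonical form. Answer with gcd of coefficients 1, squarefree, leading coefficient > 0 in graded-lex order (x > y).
1. deg p = 3. A generic line meets the curve in up to 3 points.
2. Reading off the gridlines: one y-axis crossing is at y = 1; the curve avoids every integer x-axis point in the box.
3. Putting this together gives p.

2*x*y^2 - 3*y + 3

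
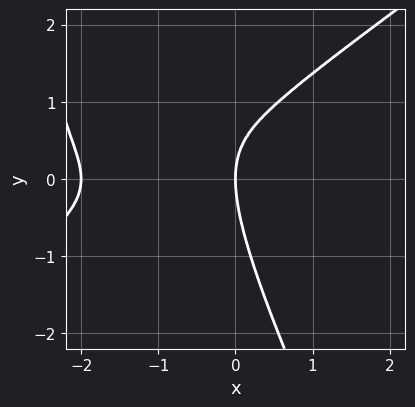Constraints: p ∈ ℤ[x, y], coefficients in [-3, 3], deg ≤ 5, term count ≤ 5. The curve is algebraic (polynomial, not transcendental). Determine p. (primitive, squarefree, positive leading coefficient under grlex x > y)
First, degree: a generic line meets the curve in up to 4 points, so deg p = 4.
Next, reading off the gridlines: it crosses the y-axis at the gridline y = 0; the x-axis gridline crossings are at x ∈ {-2, 0}.
Finally, solving for integer coefficients yields p as stated.

x^4 - 2*x*y^3 - y^4 + 2*x^3 + 3*x*y^2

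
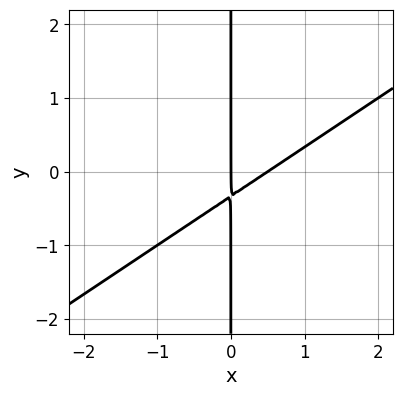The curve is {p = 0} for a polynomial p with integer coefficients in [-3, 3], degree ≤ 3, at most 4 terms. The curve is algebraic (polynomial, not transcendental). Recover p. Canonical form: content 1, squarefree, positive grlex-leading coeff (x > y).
2*x^2 - 3*x*y - x

First, the degree is 2 — the shape is more complex than any degree-1 curve.
Next, checking where it meets the axes: every point of the y-axis in the box is on the curve; it meets the x-axis at x = 0 (among the integer gridlines).
Finally, assembling these constraints gives the stated polynomial.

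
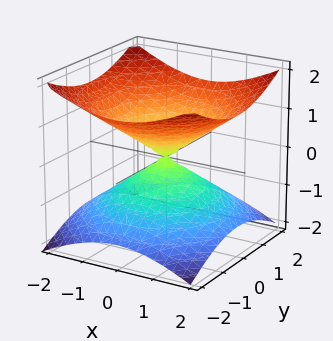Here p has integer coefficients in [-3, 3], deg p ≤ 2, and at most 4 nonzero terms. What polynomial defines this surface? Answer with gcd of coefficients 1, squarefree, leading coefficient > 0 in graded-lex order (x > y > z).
The degree is 2 — two nappes meeting at a single point; a quadric.
Symmetry: the surface is invariant under rotation about z: p = q(x² + y², z); mirror symmetry z ↦ −z ⇒ only even powers of z.
Observable constraints: it crosses the x-axis at the gridline x = 0; it meets the z-axis at z = 0 (among the integer gridlines); a circular section at z = 1 has radius between 1 and 2; it crosses the y-axis at the gridline y = 0.
The integer polynomial consistent with all of this is the stated p.

x^2 + y^2 - 2*z^2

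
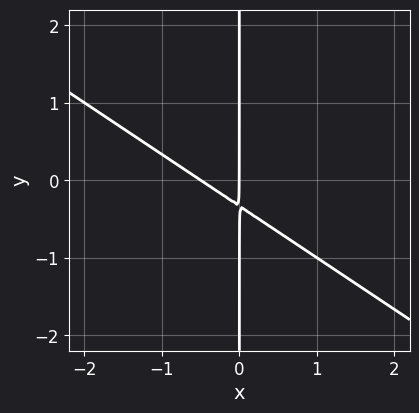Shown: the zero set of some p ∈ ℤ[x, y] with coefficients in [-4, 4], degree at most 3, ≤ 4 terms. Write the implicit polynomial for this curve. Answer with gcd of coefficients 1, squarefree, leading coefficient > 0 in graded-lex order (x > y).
2*x^2 + 3*x*y + x

First, the degree is 2 — no degree-1 curve has this shape.
Then, reading off the gridlines: every point of the y-axis in the box is on the curve; it crosses the x-axis at the gridline x = 0.
Finally, assembling these constraints gives the stated polynomial.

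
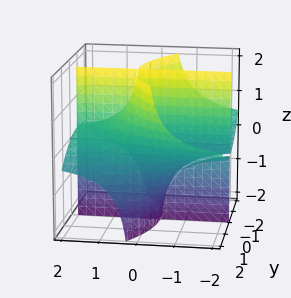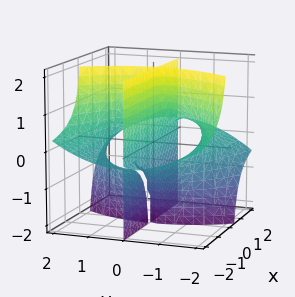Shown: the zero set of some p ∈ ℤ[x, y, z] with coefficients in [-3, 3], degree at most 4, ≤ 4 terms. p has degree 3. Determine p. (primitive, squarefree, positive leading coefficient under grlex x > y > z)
(a) There are 2 components. They look like related sheets of one shape, so recover p as a whole.
(b) Degree: no degree-2 surface has this shape, so deg p = 3.
(c) Reading off the gridlines: the visible x-axis segment lies entirely on the surface; one y-axis crossing is at y = 0.
(d) Fitting integer coefficients to these (and the overall shape) gives p. Check: (0, 0, 2) on the z-axis lies on the surface, and p(0, 0, 2) = 0. ✓

3*x*y*z + y^3 - 2*y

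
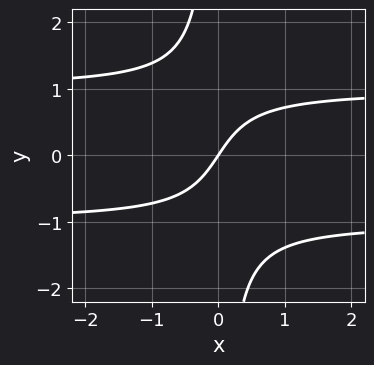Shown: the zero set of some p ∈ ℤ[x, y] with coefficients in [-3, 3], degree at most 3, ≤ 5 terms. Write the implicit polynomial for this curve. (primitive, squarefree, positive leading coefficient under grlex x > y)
1. Degree: a generic line meets the curve in up to 3 points, so deg p = 3.
2. Checking where it meets the axes: one y-axis crossing is at y = 0; one x-axis crossing is at x = 0.
3. These observations pin down the coefficients.

3*x*y^2 - 3*x + 2*y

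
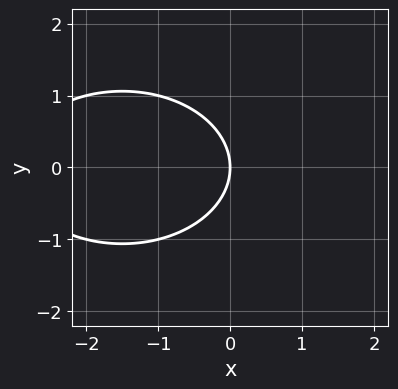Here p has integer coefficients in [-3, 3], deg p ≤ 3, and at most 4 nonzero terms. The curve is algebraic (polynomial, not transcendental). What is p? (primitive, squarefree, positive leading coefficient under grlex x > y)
First, the degree is 2 — no degree-1 curve has this shape.
Then, symmetries: mirror symmetry y ↦ −y ⇒ only even powers of y.
Next, from the visible intercepts: it meets the x-axis at x = 0 (among the integer gridlines); it meets the y-axis at y = 0 (among the integer gridlines).
Finally, the integer polynomial consistent with all of this is the stated p.

x^2 + 2*y^2 + 3*x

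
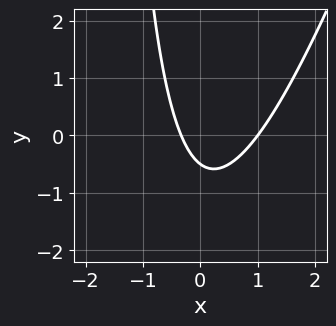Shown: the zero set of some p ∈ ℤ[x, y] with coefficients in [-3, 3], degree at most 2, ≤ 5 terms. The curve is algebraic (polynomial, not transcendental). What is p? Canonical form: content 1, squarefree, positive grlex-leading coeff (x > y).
1. Degree: the shape is more complex than any degree-1 curve, so deg p = 2.
2. Observable constraints: one x-axis crossing is at x = 1.
3. Fitting integer coefficients to these (and the overall shape) gives p.

3*x^2 - x*y - 2*x - 2*y - 1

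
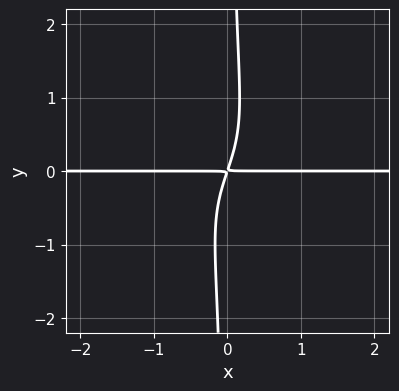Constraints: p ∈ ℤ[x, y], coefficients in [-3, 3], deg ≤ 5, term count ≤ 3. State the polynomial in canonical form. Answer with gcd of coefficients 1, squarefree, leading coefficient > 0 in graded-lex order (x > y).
3*x*y^3 + 3*x*y - y^2

The degree is 4 — a generic line meets the curve in up to 4 points.
Against the integer gridlines: the visible x-axis segment lies entirely on the curve.
Together with the visible shape, these determine p as stated.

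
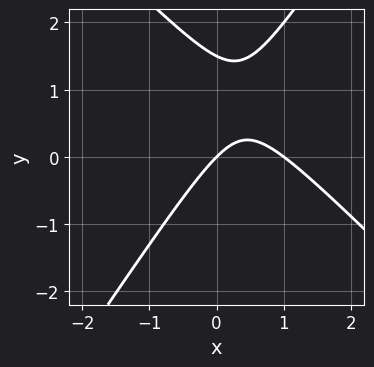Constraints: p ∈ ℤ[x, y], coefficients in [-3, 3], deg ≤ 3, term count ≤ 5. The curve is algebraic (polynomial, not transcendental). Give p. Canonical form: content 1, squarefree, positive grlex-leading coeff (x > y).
First, degree: the shape is more complex than any degree-1 curve, so deg p = 2.
Then, reading off the gridlines: among the integer gridlines, it crosses the x-axis at x ∈ {0, 1}; it crosses the y-axis at the gridline y = 0.
Finally, these observations pin down the coefficients.

3*x^2 + x*y - 2*y^2 - 3*x + 3*y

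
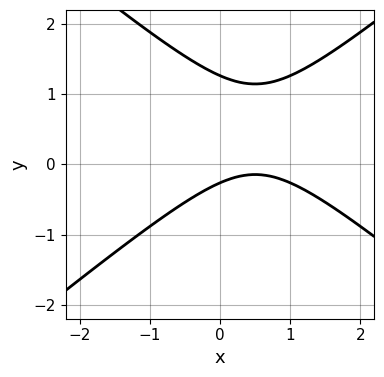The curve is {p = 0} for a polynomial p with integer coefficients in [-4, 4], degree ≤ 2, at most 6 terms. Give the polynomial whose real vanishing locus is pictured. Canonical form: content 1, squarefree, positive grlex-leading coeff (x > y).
1. deg p = 2. A generic line meets the curve in up to 2 points.
2. Checking where it meets the axes: no x-intercept at any integer in the box.
3. These observations pin down the coefficients.

2*x^2 - 3*y^2 - 2*x + 3*y + 1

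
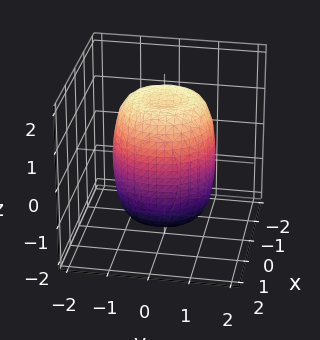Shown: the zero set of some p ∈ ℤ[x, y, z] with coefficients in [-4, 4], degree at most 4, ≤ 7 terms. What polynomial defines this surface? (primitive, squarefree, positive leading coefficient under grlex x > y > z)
Degree: no degree-3 surface has this shape, so deg p = 4.
Symmetries: rotational symmetry about the z-axis ⇒ p depends on x, y only through x² + y².
Reading off the gridlines: a circular section at z = 1 has radius between 1 and 2.
These observations pin down the coefficients.

2*x^4 + 4*x^2*y^2 + 2*y^4 - 2*x^2 - 2*y^2 + z^2 - 2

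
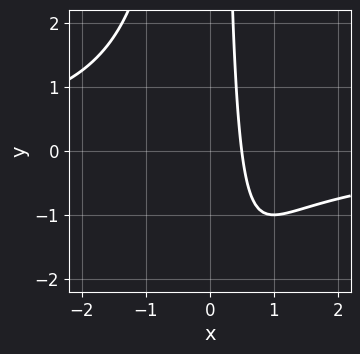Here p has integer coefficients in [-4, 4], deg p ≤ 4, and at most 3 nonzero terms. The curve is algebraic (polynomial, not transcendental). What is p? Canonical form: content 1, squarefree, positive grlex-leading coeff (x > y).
x^2*y + 2*x - 1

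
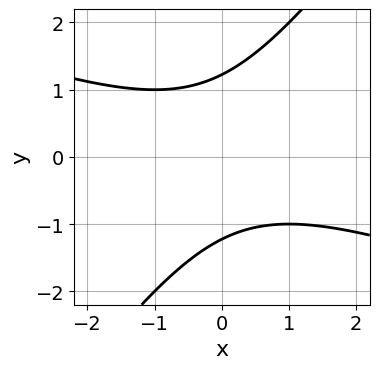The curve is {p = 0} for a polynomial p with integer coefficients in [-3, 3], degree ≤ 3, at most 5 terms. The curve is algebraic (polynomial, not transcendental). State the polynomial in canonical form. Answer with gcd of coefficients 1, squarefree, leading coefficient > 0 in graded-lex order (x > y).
x^2 + 2*x*y - 2*y^2 + 3

deg p = 2. A generic line meets the curve in up to 2 points.
From the axis intercepts and sections: it misses every integer gridline on the x-axis.
The integer polynomial consistent with all of this is the stated p.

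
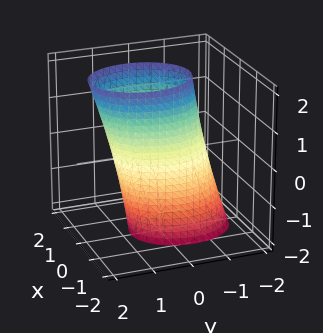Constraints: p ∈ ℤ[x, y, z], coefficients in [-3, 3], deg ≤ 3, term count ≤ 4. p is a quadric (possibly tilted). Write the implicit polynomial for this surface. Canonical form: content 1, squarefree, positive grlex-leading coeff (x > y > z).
3*x^2 + 2*y^2 - y*z - 3

The degree is 2 — no degree-1 surface has this shape.
Reading off the gridlines: no z-intercept at any integer in the box; the x-axis gridline crossings are at x ∈ {-1, 1}.
Assembling these constraints gives the stated polynomial.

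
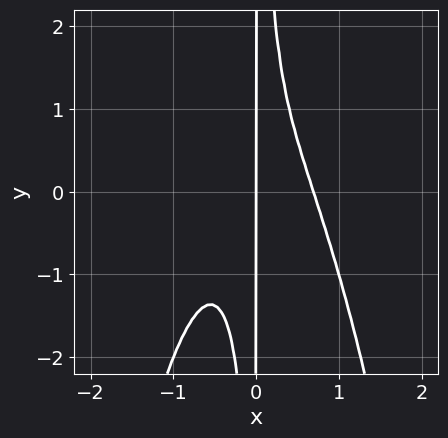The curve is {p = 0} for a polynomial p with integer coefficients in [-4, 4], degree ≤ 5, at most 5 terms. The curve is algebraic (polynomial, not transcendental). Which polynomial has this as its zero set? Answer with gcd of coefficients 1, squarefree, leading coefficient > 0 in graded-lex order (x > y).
3*x^4 + 2*x^2*y - x

(a) deg p = 4. The shape is more complex than any degree-3 curve.
(b) Observable constraints: it crosses the x-axis at the gridline x = 0; every point of the y-axis in the box is on the curve.
(c) These observations pin down the coefficients.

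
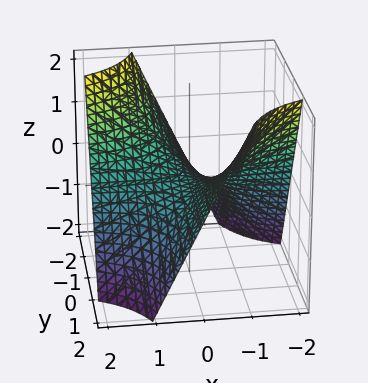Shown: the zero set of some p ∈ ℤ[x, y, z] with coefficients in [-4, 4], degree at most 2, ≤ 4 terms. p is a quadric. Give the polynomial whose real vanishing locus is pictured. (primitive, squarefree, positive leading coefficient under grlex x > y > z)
x*y + z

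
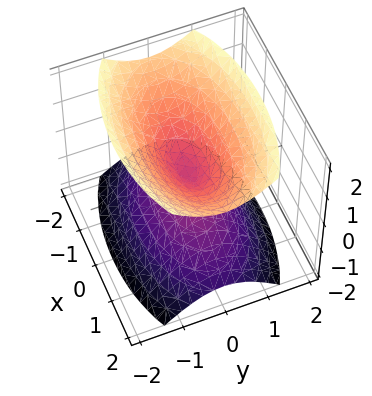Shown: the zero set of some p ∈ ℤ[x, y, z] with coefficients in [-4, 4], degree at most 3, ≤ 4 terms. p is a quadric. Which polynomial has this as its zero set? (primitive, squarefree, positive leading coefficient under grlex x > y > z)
x^2 + 3*y^2 - 2*z^2

(a) There are 2 components.
(b) The degree is 2 — a double cone through the origin; a quadric.
(c) Symmetries: the y ↦ −y reflection is a symmetry, so y appears only in even powers; it's symmetric under x → −x, forcing even powers of x; the z ↦ −z reflection is a symmetry, so z appears only in even powers.
(d) Reading off the gridlines: one y-axis crossing is at y = 0; one x-axis crossing is at x = 0; it crosses the z-axis at the gridline z = 0.
(e) Solving for integer coefficients yields p as stated.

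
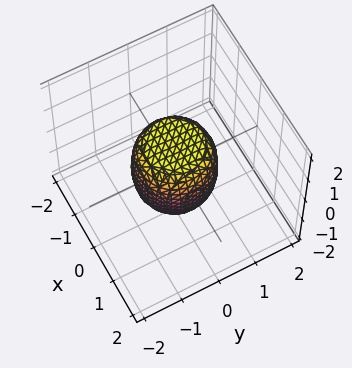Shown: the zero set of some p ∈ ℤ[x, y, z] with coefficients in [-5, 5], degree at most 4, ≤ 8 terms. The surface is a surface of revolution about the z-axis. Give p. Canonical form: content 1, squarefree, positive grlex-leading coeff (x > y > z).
1. deg p = 4. The shape is more complex than any degree-3 surface.
2. By symmetry, the surface is invariant under rotation about z: p = q(x² + y², z).
3. Against the integer gridlines: the y-axis gridline crossings are at y ∈ {-1, 1}; the z-axis gridline crossings are at z ∈ {-1, 1}; a circular section at z = 1 has radius between 0 and 1.
4. Together with the visible shape, these determine p as stated. Check: (-1, 0, 0) on the x-axis lies on the surface, and p(-1, 0, 0) = 0. ✓

2*x^4 + 4*x^2*y^2 + 2*y^4 - x^2 - y^2 + z^2 - 1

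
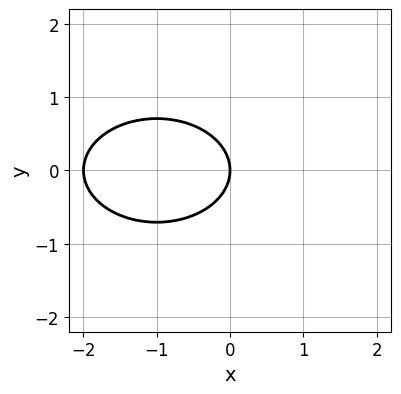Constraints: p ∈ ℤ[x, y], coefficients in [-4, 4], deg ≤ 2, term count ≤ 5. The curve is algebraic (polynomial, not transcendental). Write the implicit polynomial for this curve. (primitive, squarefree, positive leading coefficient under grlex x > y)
x^2 + 2*y^2 + 2*x

1. Degree: no degree-1 curve has this shape, so deg p = 2.
2. Symmetries: the y ↦ −y reflection is a symmetry, so y appears only in even powers.
3. Observable constraints: it crosses the y-axis at the gridline y = 0; the x-axis gridline crossings are at x ∈ {-2, 0}.
4. Fitting integer coefficients to these (and the overall shape) gives p.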